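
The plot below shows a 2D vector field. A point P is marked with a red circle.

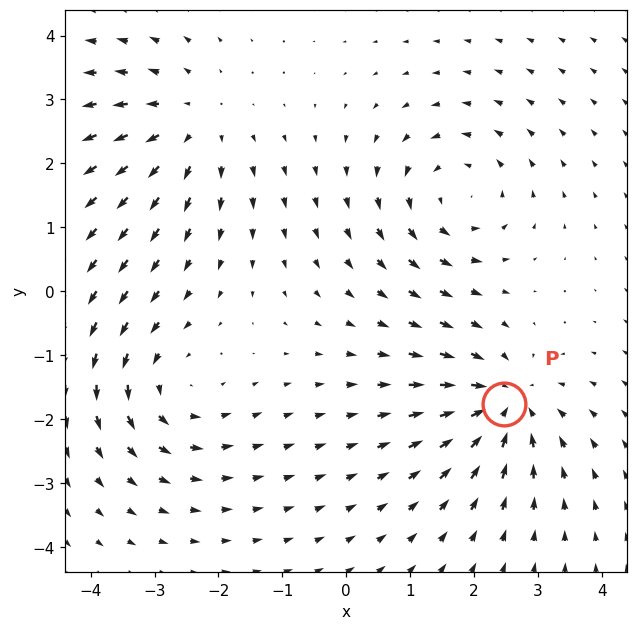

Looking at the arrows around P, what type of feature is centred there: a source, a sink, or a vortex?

sink

At P (2.5, -1.8) the arrows converge inward. Divergence about -6, curl ≈0 — negative divergence with near-zero curl is a sink.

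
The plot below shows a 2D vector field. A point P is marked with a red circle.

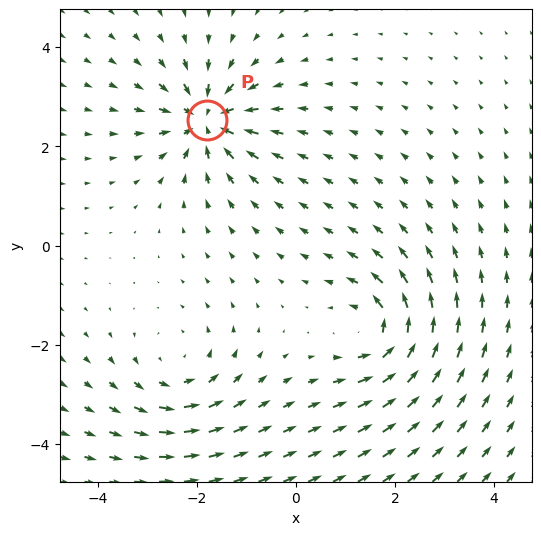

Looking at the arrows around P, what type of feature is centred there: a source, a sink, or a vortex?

At P (-1.8, 2.5) the arrows converge inward. Divergence about -7, curl ≈0 — negative divergence with near-zero curl is a sink.

sink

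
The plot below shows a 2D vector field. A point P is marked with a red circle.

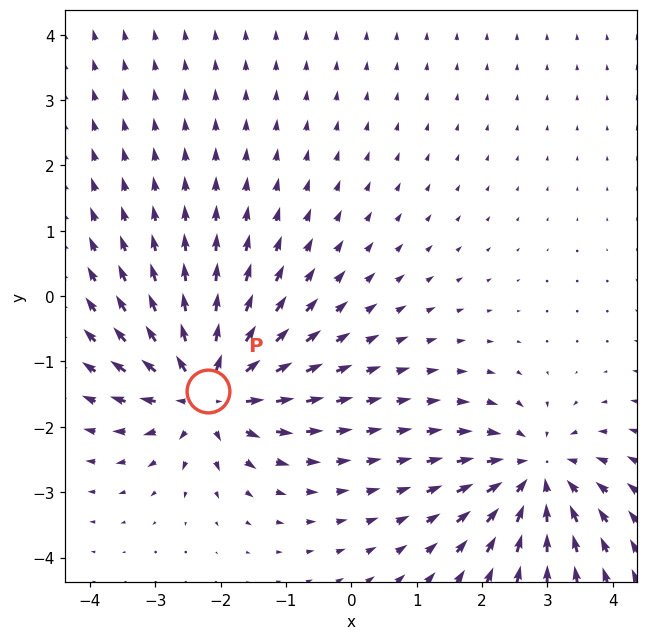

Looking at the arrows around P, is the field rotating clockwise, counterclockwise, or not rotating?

Near P at (-2.2, -1.4) the arrows show no circulation. The curl there is ≈0.

not rotating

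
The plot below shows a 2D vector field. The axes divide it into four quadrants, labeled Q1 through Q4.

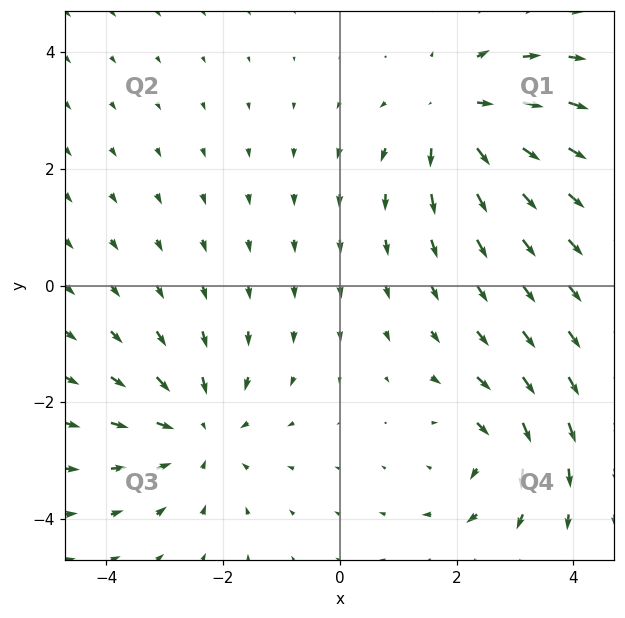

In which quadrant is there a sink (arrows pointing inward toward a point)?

Q3

The sink sits at approximately (-2.4, -2.5), which lies in quadrant Q3. The divergence there is about -3, negative as expected for a sink.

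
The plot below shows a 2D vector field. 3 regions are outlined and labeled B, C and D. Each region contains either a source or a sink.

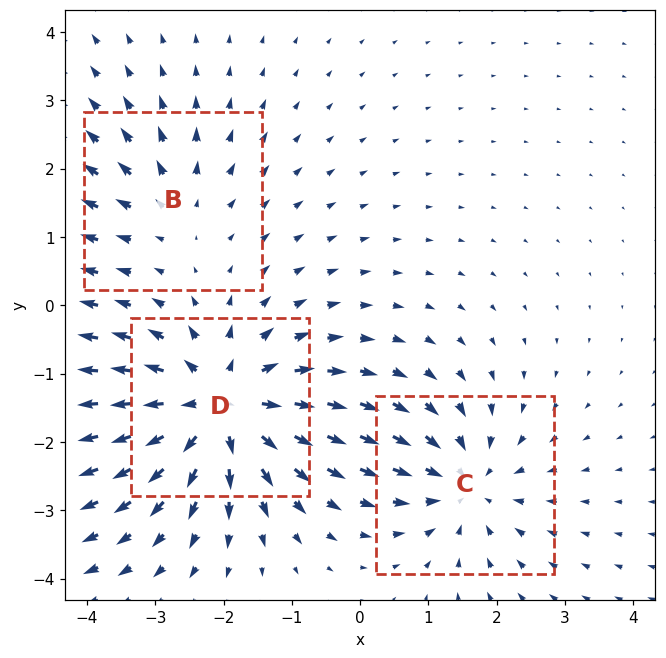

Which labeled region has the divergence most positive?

Divergence at each region's feature centre — B: about +2, C: about -3, D: about +5. Region D is most positive.

D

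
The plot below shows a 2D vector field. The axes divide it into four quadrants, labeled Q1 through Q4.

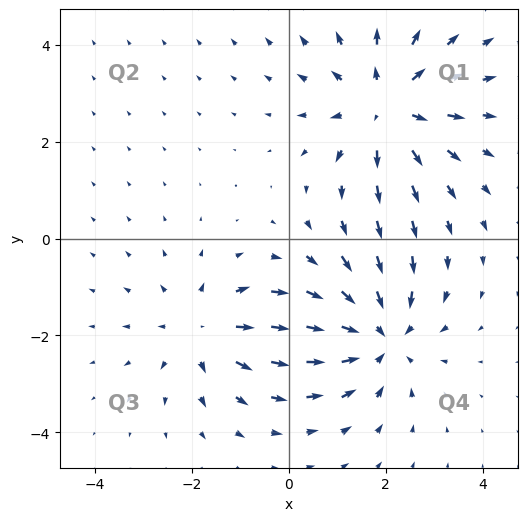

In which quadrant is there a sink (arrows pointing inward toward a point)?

Q4

The sink sits at approximately (1.9, -2.0), which lies in quadrant Q4. The divergence there is about -4, negative as expected for a sink.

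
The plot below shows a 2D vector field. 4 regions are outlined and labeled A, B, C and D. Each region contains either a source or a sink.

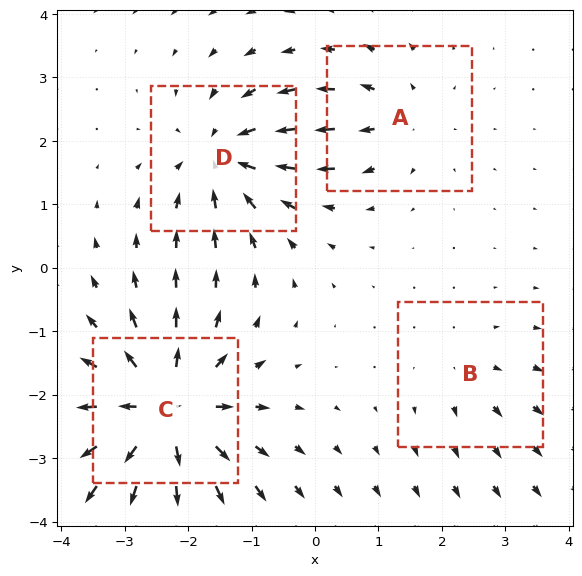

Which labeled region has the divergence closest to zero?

B

Divergence at each region's feature centre — A: about +3, B: about +2, C: about +8, D: about -6. Region B is closest to zero.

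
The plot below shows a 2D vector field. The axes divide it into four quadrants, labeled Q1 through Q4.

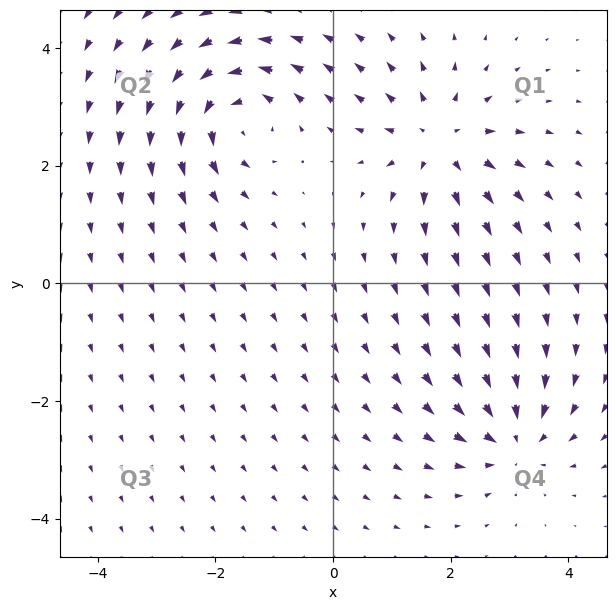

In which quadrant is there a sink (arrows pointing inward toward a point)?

The sink sits at approximately (3.1, -2.6), which lies in quadrant Q4. The divergence there is about -5, negative as expected for a sink.

Q4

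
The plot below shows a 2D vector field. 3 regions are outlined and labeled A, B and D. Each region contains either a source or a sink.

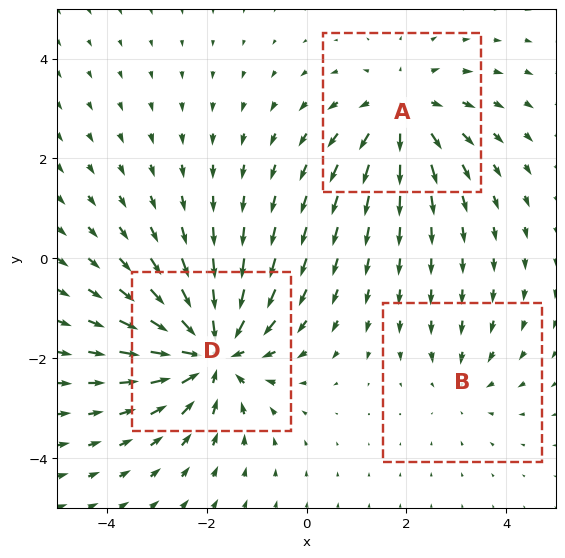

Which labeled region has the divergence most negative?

Divergence at each region's feature centre — A: about +3, B: about -2, D: about -5. Region D is most negative.

D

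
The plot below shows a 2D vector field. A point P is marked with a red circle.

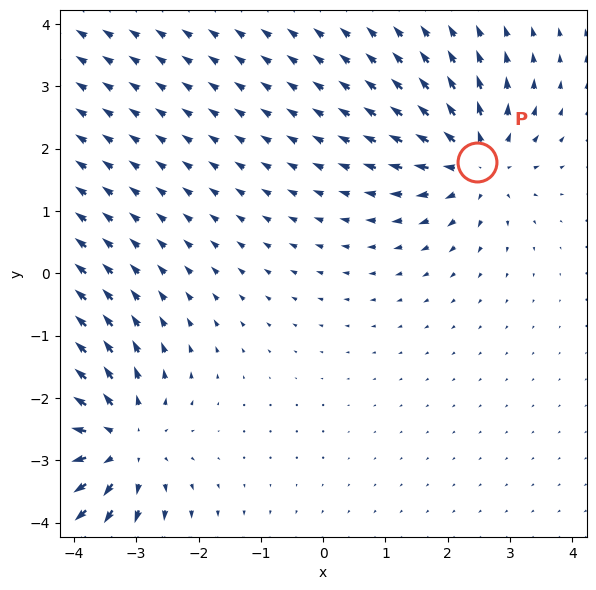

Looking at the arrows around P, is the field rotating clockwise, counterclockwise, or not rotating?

not rotating

Near P at (2.5, 1.8) the arrows show no circulation. The curl there is ≈0.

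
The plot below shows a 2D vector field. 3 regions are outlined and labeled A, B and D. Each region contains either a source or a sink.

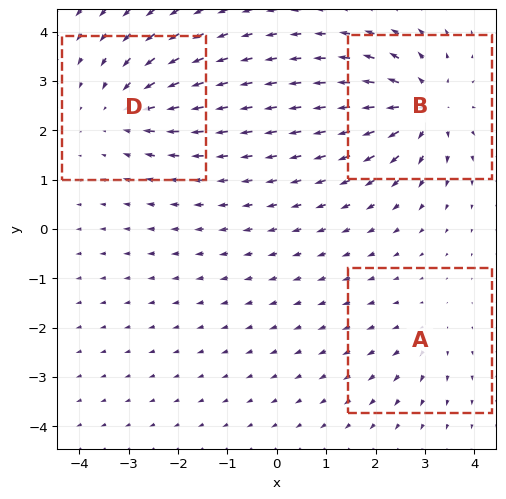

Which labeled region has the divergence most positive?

Divergence at each region's feature centre — A: about +2, B: about +5, D: about -4. Region B is most positive.

B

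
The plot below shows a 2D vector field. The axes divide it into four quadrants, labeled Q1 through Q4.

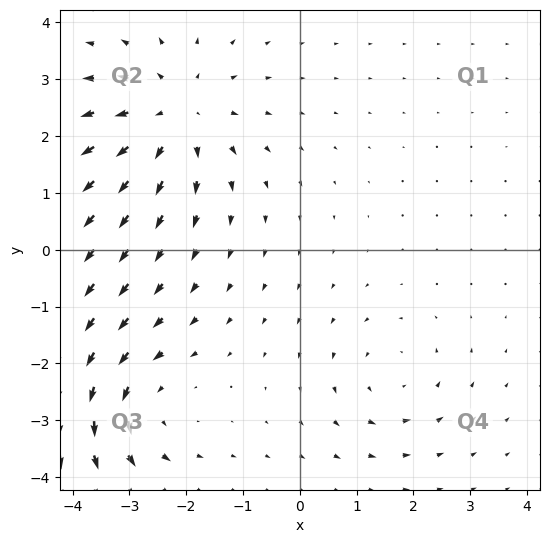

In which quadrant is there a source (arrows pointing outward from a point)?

The source sits at approximately (-2.2, 2.4), which lies in quadrant Q2. The divergence there is about +4, positive as expected for a source.

Q2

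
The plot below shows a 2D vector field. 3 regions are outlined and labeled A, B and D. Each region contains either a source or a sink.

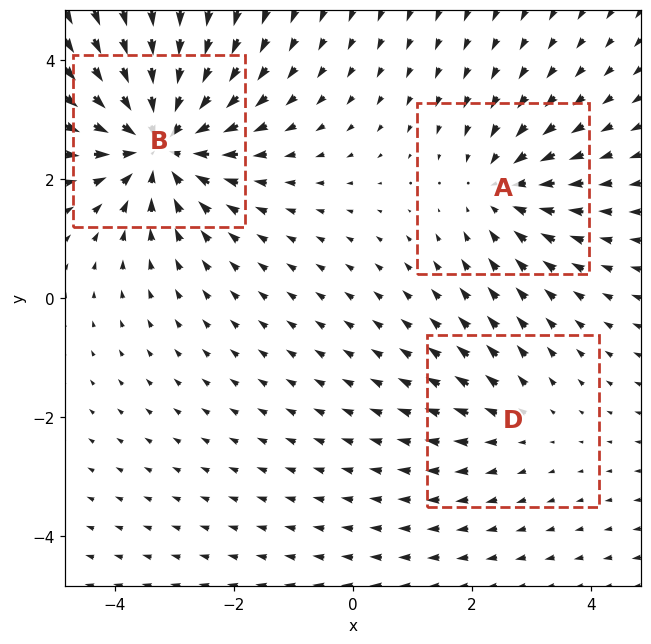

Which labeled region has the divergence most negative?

B

Divergence at each region's feature centre — A: about -3, B: about -5, D: about +2. Region B is most negative.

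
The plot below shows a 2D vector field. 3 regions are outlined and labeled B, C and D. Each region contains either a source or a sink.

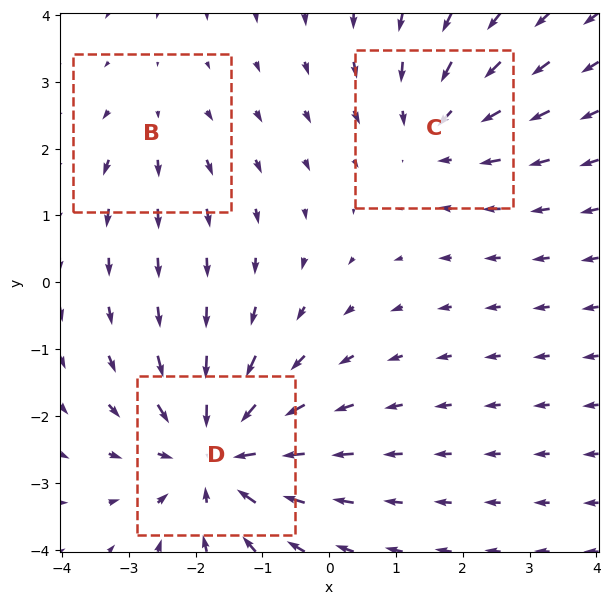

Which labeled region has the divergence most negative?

D

Divergence at each region's feature centre — B: about +2, C: about -3, D: about -4. Region D is most negative.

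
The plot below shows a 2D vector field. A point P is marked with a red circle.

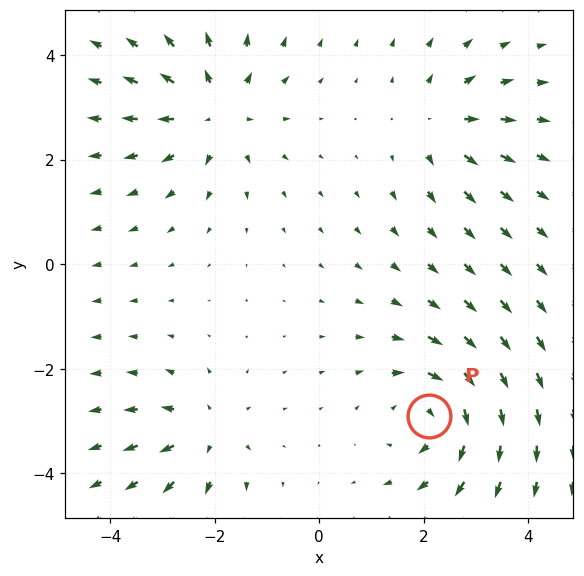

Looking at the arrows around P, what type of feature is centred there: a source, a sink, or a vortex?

At P (2.1, -2.9) the arrows circulate clockwise. Divergence ≈0, curl about -5 — near-zero divergence with nonzero curl is a vortex.

vortex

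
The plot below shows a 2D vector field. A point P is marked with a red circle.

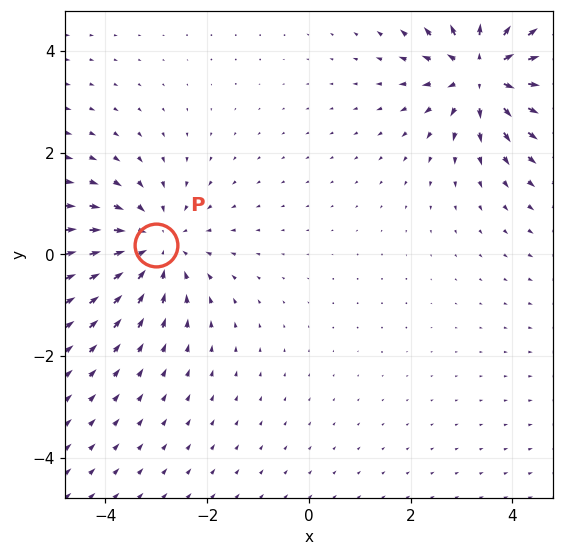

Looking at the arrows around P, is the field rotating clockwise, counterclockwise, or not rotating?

not rotating

Near P at (-3.0, 0.2) the arrows show no circulation. The curl there is ≈0.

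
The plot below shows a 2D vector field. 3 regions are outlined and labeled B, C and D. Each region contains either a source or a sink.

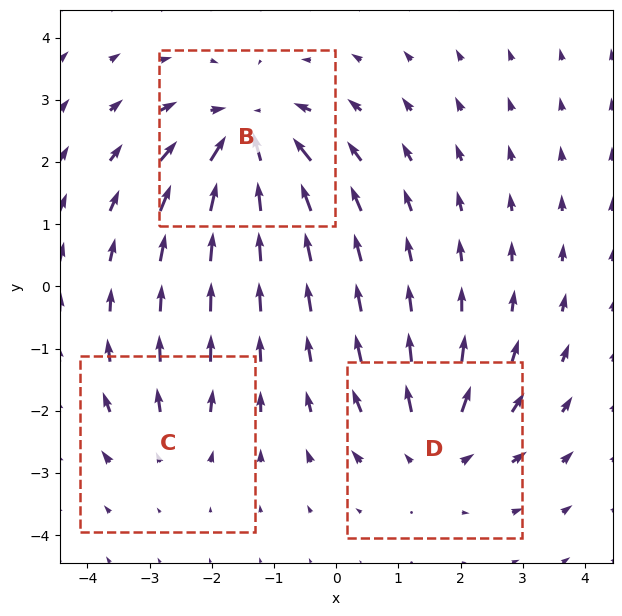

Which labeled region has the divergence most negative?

Divergence at each region's feature centre — B: about -5, C: about +2, D: about +4. Region B is most negative.

B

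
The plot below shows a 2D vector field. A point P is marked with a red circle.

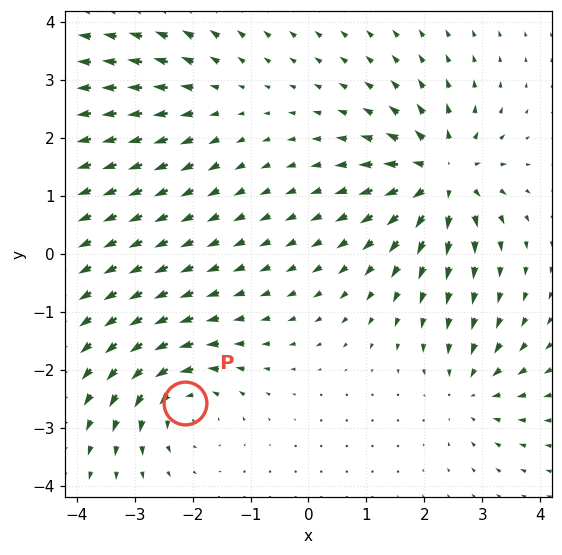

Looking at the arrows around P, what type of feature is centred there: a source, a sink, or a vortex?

At P (-2.1, -2.6) the arrows circulate counterclockwise. Divergence ≈0, curl about +4 — near-zero divergence with nonzero curl is a vortex.

vortex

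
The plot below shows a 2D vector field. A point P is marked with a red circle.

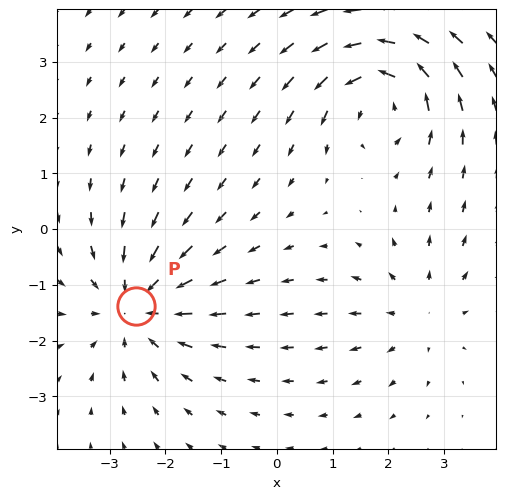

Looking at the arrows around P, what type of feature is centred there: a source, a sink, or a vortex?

At P (-2.5, -1.4) the arrows converge inward. Divergence about -4, curl ≈0 — negative divergence with near-zero curl is a sink.

sink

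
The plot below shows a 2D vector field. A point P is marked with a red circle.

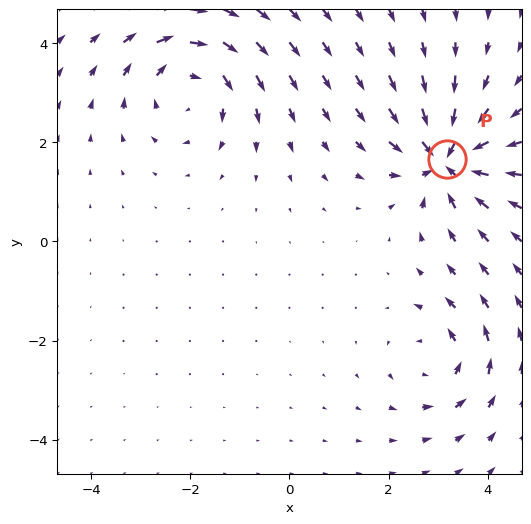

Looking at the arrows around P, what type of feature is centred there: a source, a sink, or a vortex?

sink

At P (3.2, 1.7) the arrows converge inward. Divergence about -6, curl ≈0 — negative divergence with near-zero curl is a sink.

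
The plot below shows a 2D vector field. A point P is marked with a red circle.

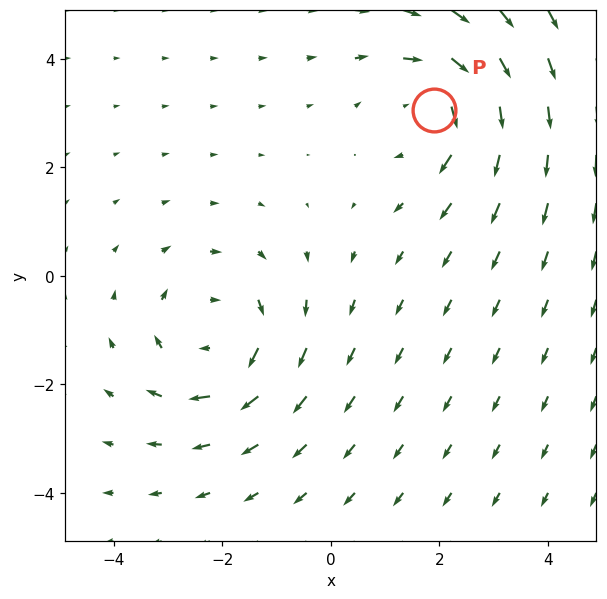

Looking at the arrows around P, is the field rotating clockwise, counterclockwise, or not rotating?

clockwise

Near P at (1.9, 3.1) the arrows circulate clockwise. The curl (z-component) there is about -4; negative curl means clockwise rotation.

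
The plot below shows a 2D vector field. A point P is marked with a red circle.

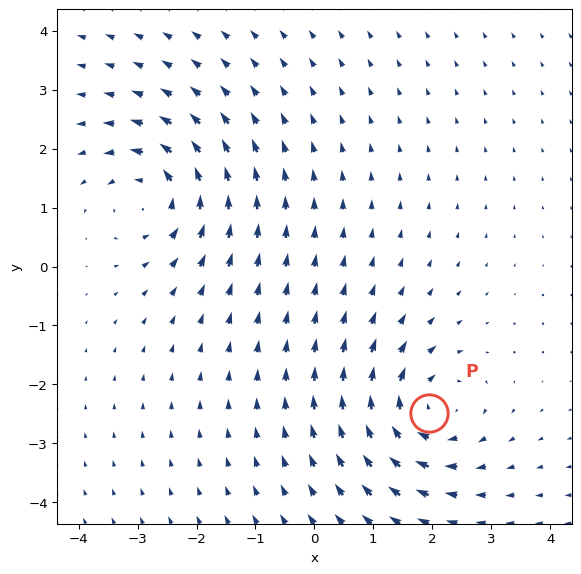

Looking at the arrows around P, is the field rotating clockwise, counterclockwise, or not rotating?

clockwise

Near P at (1.9, -2.5) the arrows circulate clockwise. The curl (z-component) there is about -3; negative curl means clockwise rotation.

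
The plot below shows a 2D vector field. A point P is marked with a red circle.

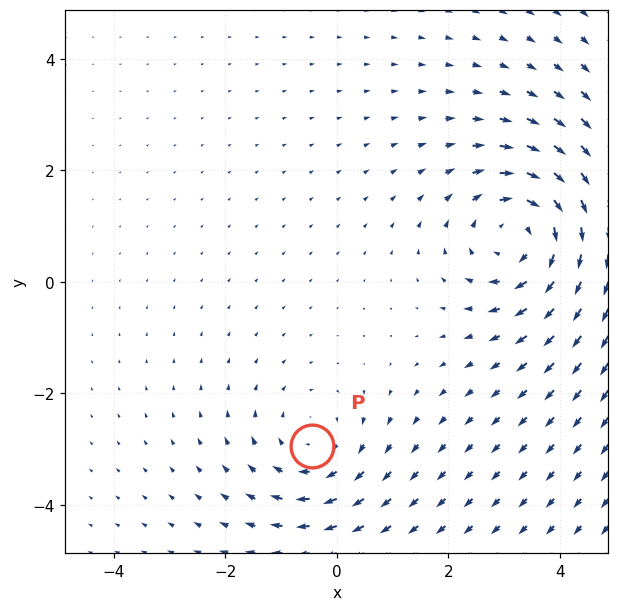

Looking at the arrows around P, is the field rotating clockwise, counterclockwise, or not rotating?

clockwise

Near P at (-0.4, -3.0) the arrows circulate clockwise. The curl (z-component) there is about -2; negative curl means clockwise rotation.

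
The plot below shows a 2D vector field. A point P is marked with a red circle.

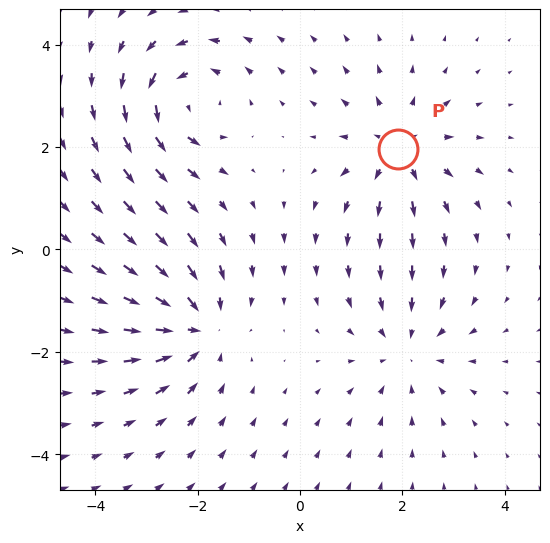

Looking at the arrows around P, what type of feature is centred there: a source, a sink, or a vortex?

source

At P (1.9, 2.0) the arrows spread outward. Divergence about +5, curl ≈0 — positive divergence with near-zero curl is a source.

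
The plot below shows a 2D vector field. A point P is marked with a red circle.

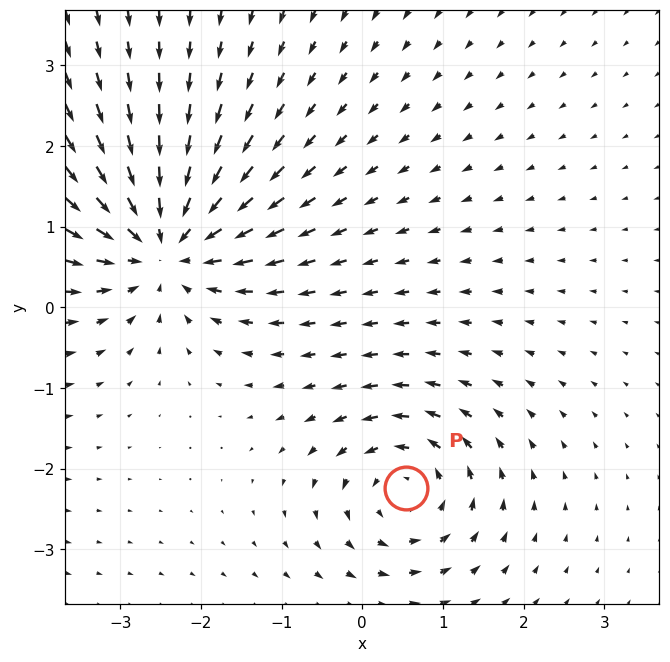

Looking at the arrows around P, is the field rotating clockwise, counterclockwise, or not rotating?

Near P at (0.5, -2.2) the arrows circulate counterclockwise. The curl (z-component) there is about +4; positive curl means counterclockwise rotation.

counterclockwise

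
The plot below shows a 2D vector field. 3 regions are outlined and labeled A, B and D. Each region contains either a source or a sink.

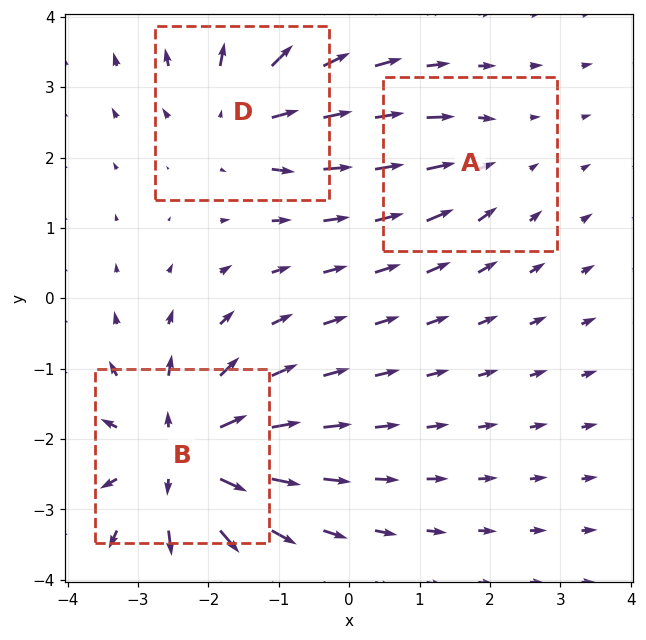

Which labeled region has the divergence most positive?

Divergence at each region's feature centre — A: about -2, B: about +6, D: about +4. Region B is most positive.

B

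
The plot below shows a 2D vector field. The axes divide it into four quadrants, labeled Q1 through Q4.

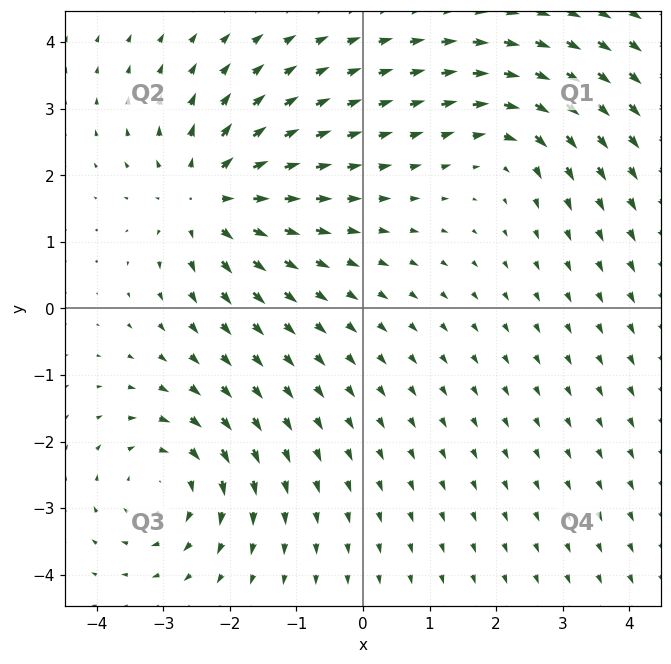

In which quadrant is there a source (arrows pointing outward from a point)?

The source sits at approximately (-2.3, 1.7), which lies in quadrant Q2. The divergence there is about +5, positive as expected for a source.

Q2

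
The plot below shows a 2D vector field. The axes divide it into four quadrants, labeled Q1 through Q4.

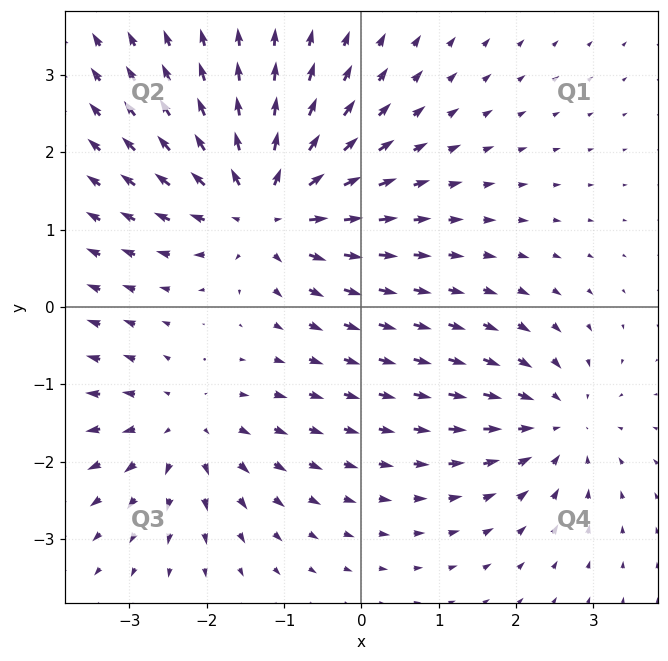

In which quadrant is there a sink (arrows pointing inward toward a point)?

The sink sits at approximately (2.5, -1.5), which lies in quadrant Q4. The divergence there is about -3, negative as expected for a sink.

Q4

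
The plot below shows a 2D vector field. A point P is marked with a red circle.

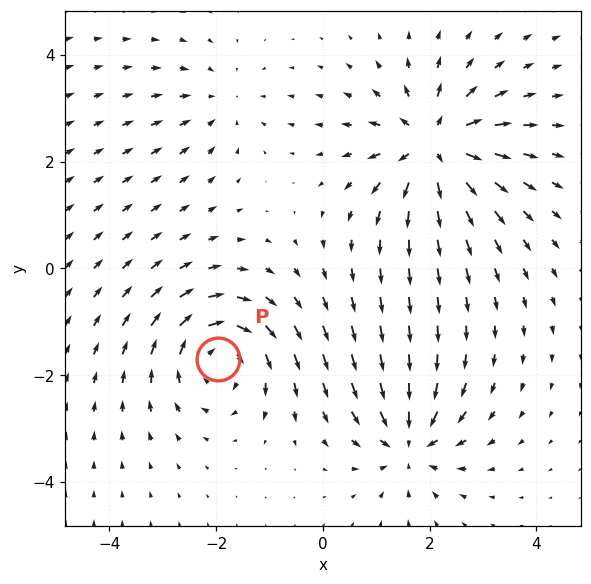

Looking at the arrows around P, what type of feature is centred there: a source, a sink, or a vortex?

vortex

At P (-2.0, -1.7) the arrows circulate clockwise. Divergence ≈0, curl about -5 — near-zero divergence with nonzero curl is a vortex.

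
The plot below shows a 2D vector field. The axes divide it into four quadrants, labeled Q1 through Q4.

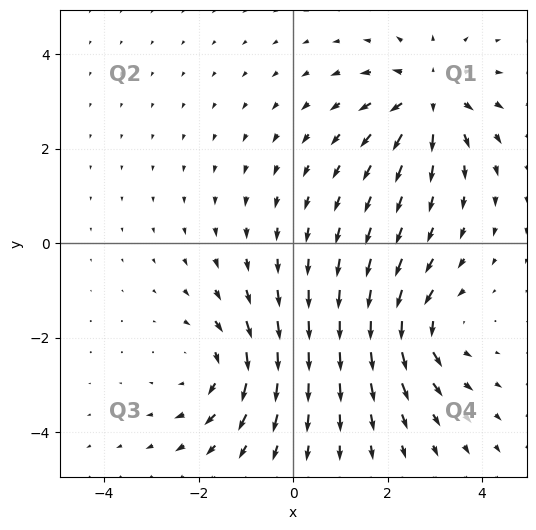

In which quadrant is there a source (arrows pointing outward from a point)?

Q1

The source sits at approximately (2.9, 3.1), which lies in quadrant Q1. The divergence there is about +6, positive as expected for a source.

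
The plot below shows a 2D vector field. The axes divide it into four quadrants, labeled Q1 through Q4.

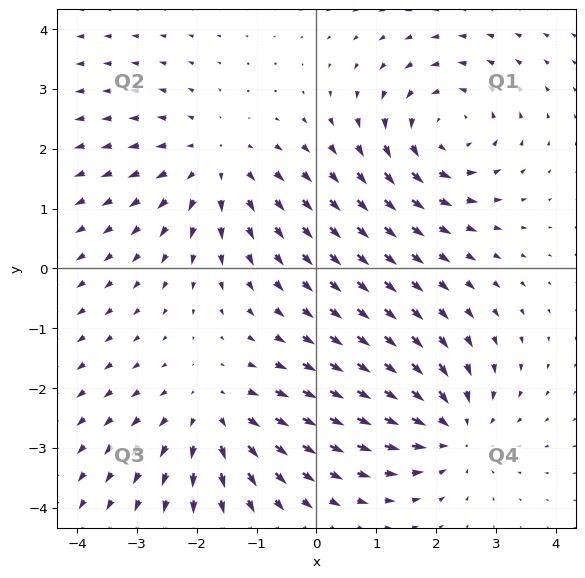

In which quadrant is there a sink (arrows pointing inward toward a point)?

The sink sits at approximately (2.3, -2.7), which lies in quadrant Q4. The divergence there is about -3, negative as expected for a sink.

Q4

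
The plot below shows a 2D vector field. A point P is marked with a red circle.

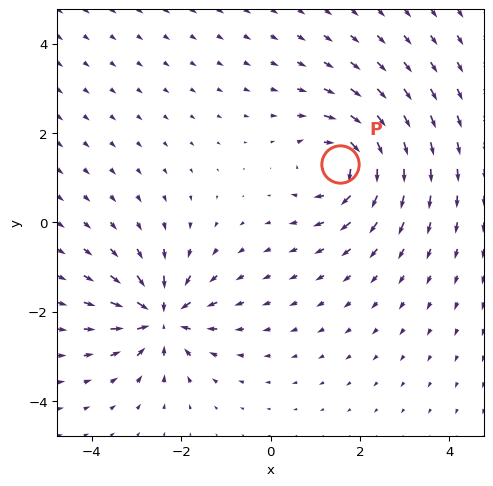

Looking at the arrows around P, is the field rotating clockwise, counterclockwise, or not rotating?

Near P at (1.5, 1.3) the arrows circulate clockwise. The curl (z-component) there is about -6; negative curl means clockwise rotation.

clockwise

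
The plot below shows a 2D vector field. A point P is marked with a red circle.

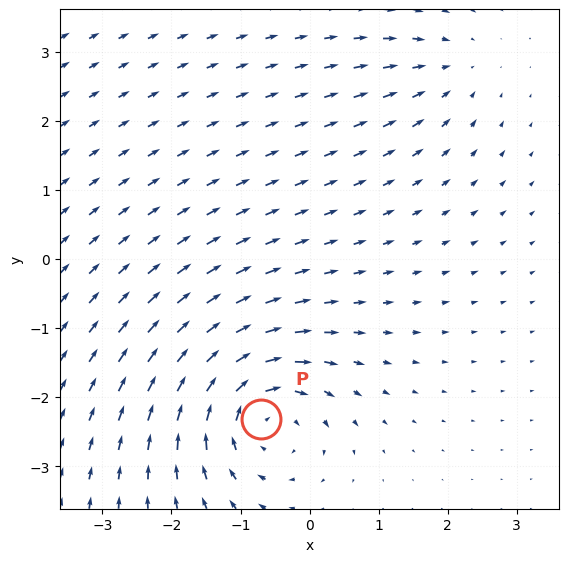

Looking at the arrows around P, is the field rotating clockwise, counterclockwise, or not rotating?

clockwise

Near P at (-0.7, -2.3) the arrows circulate clockwise. The curl (z-component) there is about -6; negative curl means clockwise rotation.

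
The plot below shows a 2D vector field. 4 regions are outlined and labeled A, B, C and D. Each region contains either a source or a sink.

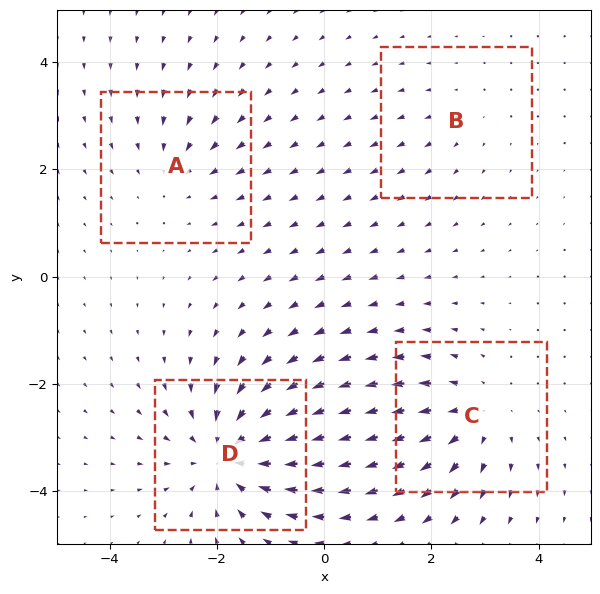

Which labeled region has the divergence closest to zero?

B

Divergence at each region's feature centre — A: about -3, B: about +2, C: about +4, D: about -6. Region B is closest to zero.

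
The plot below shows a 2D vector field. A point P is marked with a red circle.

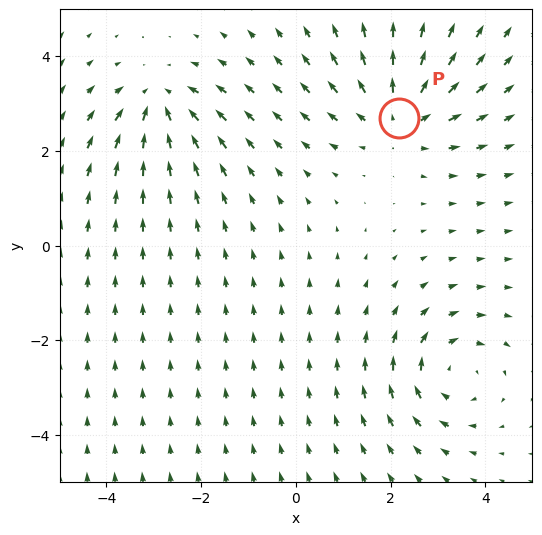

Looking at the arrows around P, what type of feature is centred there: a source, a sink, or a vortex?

At P (2.2, 2.7) the arrows spread outward. Divergence about +3, curl ≈0 — positive divergence with near-zero curl is a source.

source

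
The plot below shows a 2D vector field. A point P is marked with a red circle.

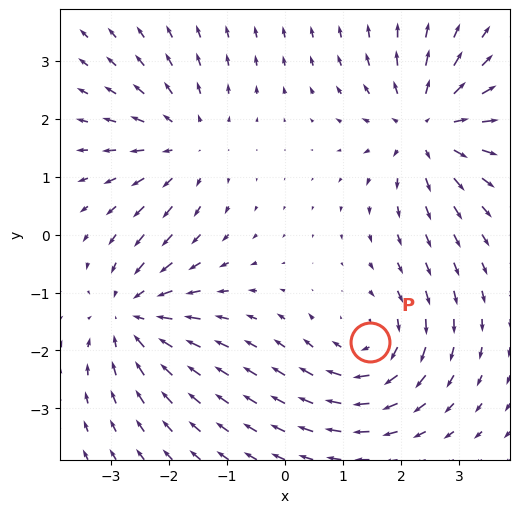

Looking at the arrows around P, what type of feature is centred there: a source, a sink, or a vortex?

At P (1.5, -1.9) the arrows circulate clockwise. Divergence ≈0, curl about -4 — near-zero divergence with nonzero curl is a vortex.

vortex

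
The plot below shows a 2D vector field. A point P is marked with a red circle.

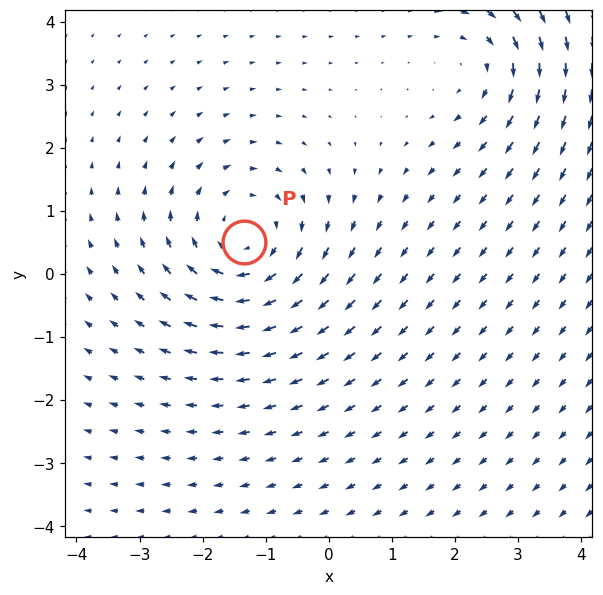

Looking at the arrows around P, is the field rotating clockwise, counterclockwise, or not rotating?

Near P at (-1.3, 0.5) the arrows circulate clockwise. The curl (z-component) there is about -3; negative curl means clockwise rotation.

clockwise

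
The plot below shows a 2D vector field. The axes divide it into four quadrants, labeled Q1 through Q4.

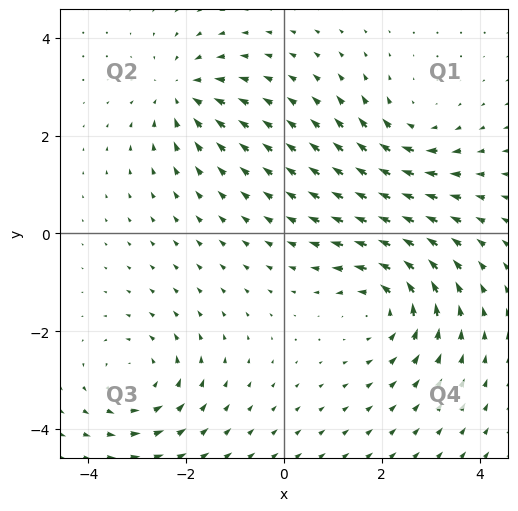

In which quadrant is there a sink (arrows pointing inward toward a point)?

The sink sits at approximately (-2.1, 2.9), which lies in quadrant Q2. The divergence there is about -4, negative as expected for a sink.

Q2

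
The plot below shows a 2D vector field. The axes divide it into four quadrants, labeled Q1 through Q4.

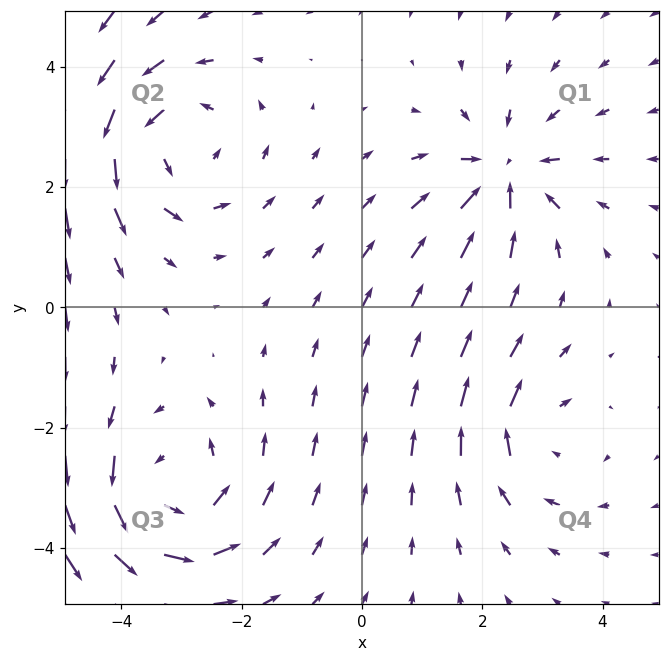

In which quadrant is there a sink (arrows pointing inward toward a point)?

Q1

The sink sits at approximately (2.4, 2.2), which lies in quadrant Q1. The divergence there is about -4, negative as expected for a sink.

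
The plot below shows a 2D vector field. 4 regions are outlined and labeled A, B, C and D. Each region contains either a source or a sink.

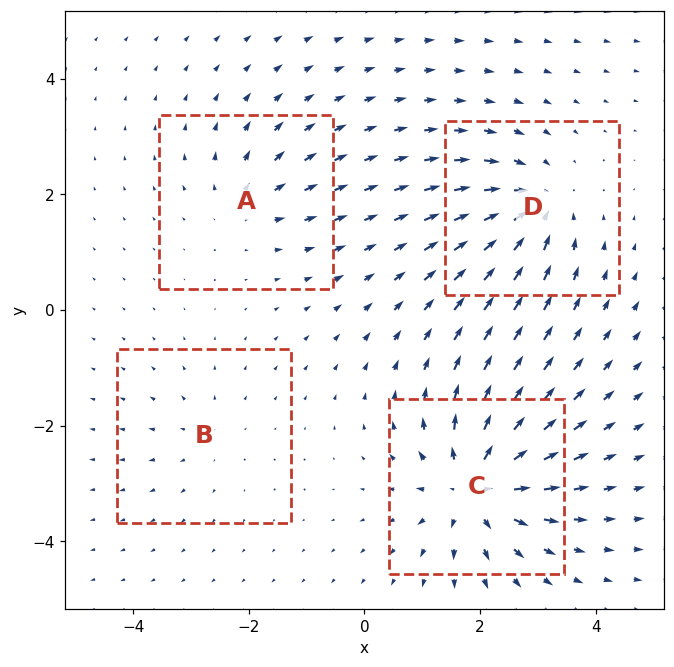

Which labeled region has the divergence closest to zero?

Divergence at each region's feature centre — A: about +3, B: about +2, C: about +7, D: about -6. Region B is closest to zero.

B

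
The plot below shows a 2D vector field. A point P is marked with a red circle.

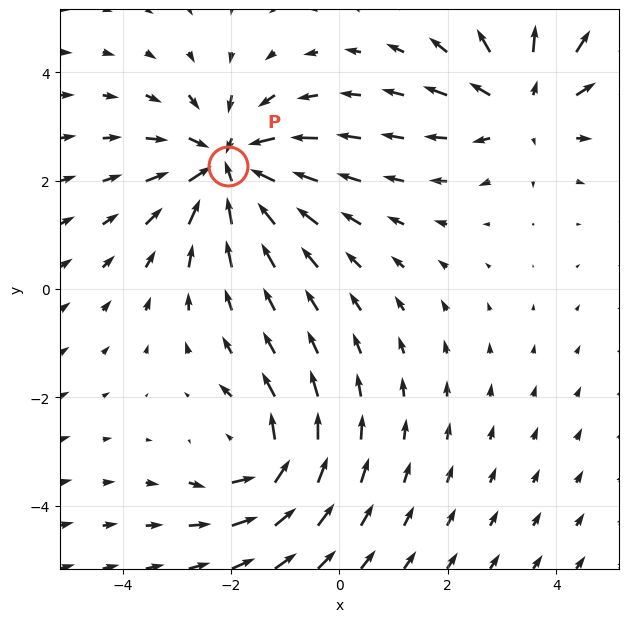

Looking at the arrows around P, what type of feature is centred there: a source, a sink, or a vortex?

At P (-2.1, 2.3) the arrows converge inward. Divergence about -4, curl ≈0 — negative divergence with near-zero curl is a sink.

sink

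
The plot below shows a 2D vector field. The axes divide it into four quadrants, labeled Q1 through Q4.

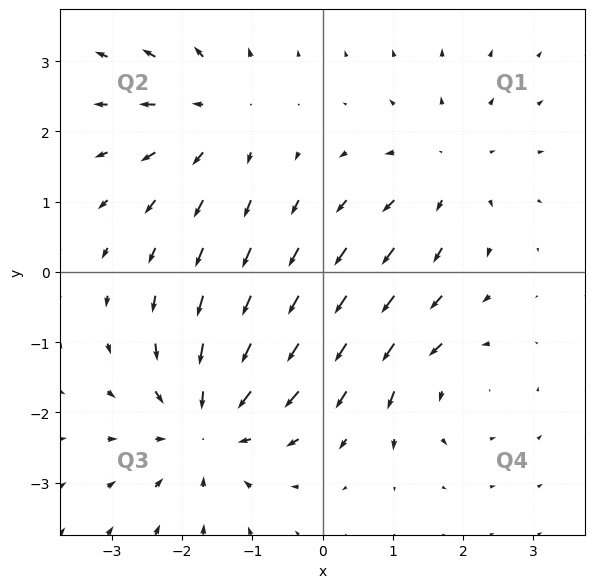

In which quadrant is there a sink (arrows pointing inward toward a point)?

The sink sits at approximately (-1.6, -2.2), which lies in quadrant Q3. The divergence there is about -4, negative as expected for a sink.

Q3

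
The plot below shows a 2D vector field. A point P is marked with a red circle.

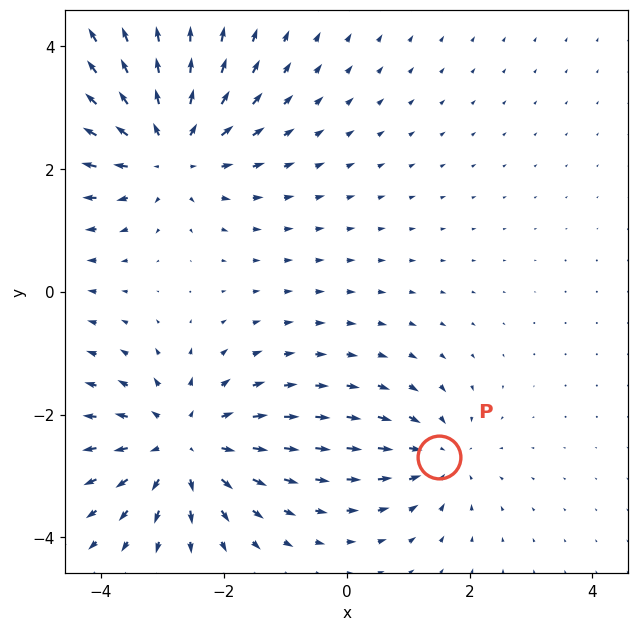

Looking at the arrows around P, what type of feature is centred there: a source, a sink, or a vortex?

sink

At P (1.5, -2.7) the arrows converge inward. Divergence about -3, curl ≈0 — negative divergence with near-zero curl is a sink.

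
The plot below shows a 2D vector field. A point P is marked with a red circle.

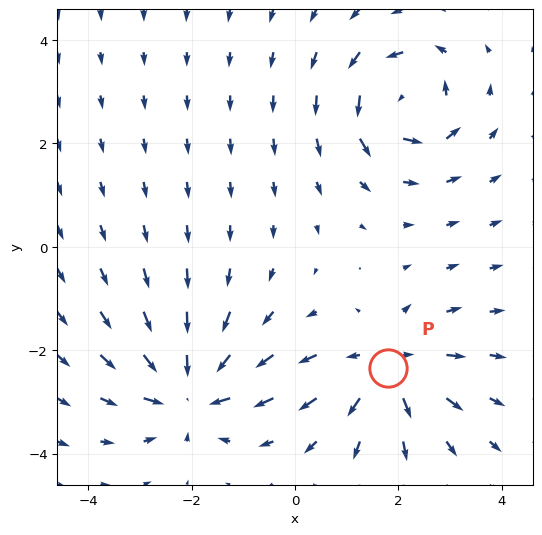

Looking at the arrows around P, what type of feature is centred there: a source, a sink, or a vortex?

source

At P (1.8, -2.3) the arrows spread outward. Divergence about +4, curl ≈0 — positive divergence with near-zero curl is a source.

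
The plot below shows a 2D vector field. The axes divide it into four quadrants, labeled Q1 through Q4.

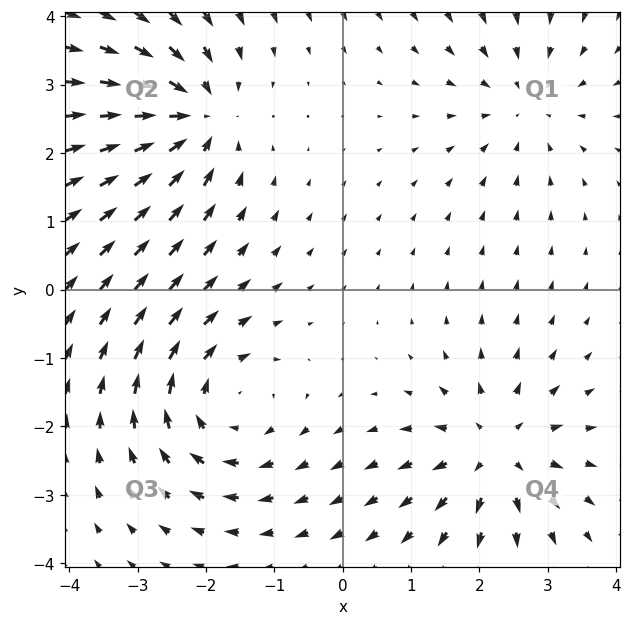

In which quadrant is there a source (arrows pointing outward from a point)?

The source sits at approximately (2.2, -2.3), which lies in quadrant Q4. The divergence there is about +5, positive as expected for a source.

Q4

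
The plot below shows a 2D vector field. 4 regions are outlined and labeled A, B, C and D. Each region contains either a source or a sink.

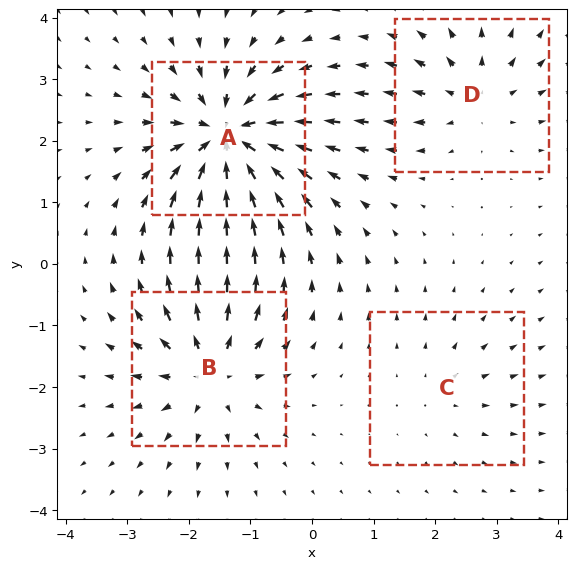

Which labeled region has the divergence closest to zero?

Divergence at each region's feature centre — A: about -9, B: about +6, C: about +2, D: about +4. Region C is closest to zero.

C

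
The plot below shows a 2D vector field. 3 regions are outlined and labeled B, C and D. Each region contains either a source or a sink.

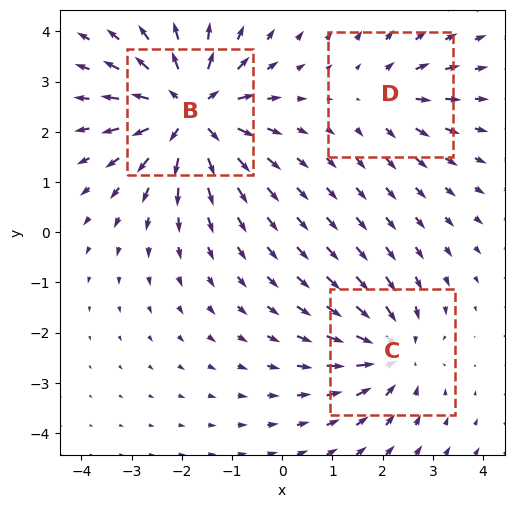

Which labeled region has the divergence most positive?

Divergence at each region's feature centre — B: about +6, C: about -3, D: about +2. Region B is most positive.

B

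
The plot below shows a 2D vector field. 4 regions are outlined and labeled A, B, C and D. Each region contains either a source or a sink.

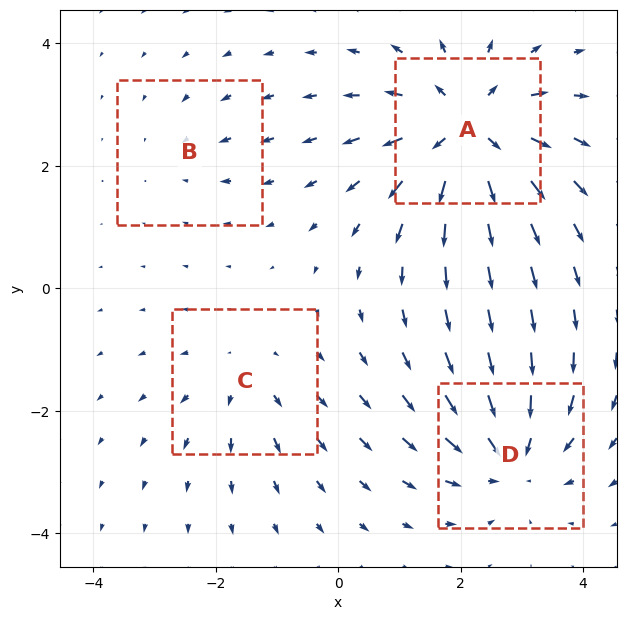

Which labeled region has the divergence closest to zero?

Divergence at each region's feature centre — A: about +7, B: about -2, C: about +3, D: about -5. Region B is closest to zero.

B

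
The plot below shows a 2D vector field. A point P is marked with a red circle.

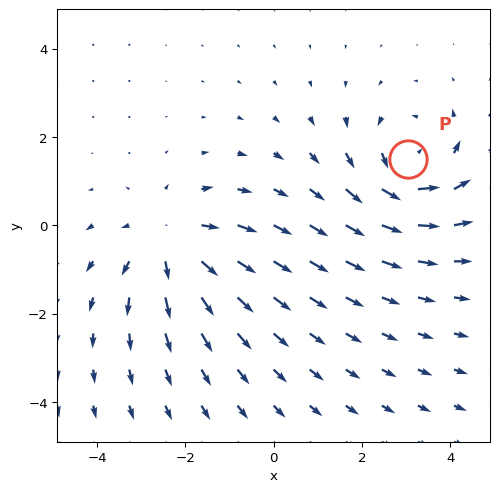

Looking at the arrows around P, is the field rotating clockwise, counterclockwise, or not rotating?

counterclockwise

Near P at (3.0, 1.5) the arrows circulate counterclockwise. The curl (z-component) there is about +4; positive curl means counterclockwise rotation.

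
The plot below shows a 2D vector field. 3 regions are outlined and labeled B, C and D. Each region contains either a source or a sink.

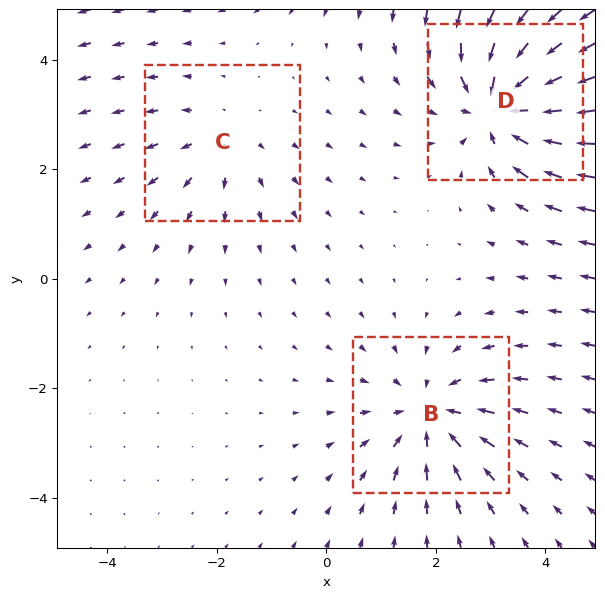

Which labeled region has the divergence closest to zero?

C

Divergence at each region's feature centre — B: about -3, C: about +2, D: about -4. Region C is closest to zero.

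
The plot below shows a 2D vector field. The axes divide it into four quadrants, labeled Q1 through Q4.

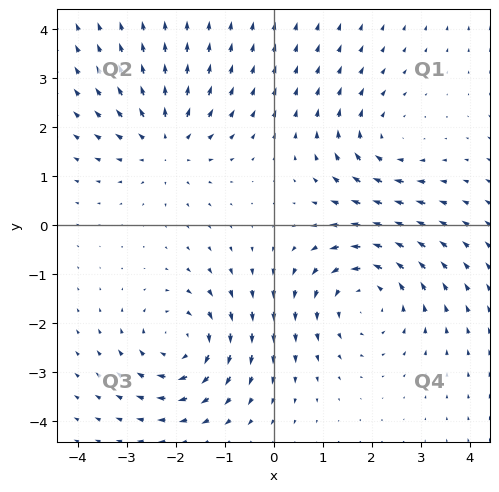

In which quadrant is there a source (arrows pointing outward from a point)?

The source sits at approximately (-2.2, 1.7), which lies in quadrant Q2. The divergence there is about +3, positive as expected for a source.

Q2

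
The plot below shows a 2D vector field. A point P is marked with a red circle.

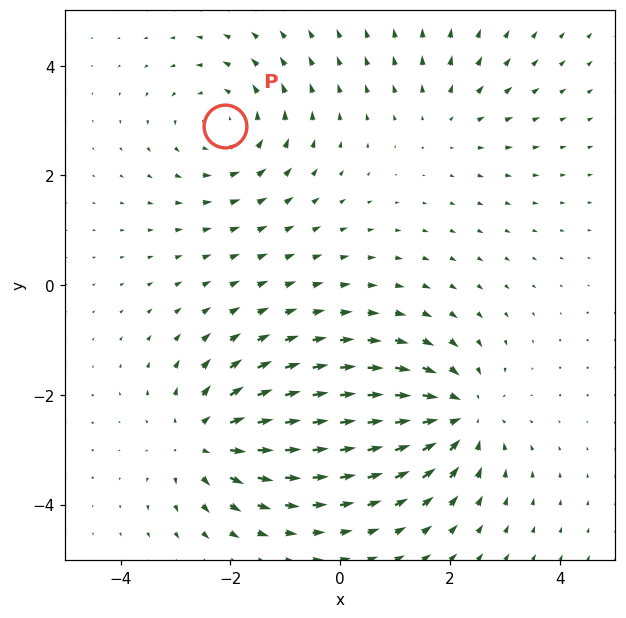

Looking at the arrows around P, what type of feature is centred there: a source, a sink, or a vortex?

vortex

At P (-2.1, 2.9) the arrows circulate counterclockwise. Divergence ≈0, curl about +3 — near-zero divergence with nonzero curl is a vortex.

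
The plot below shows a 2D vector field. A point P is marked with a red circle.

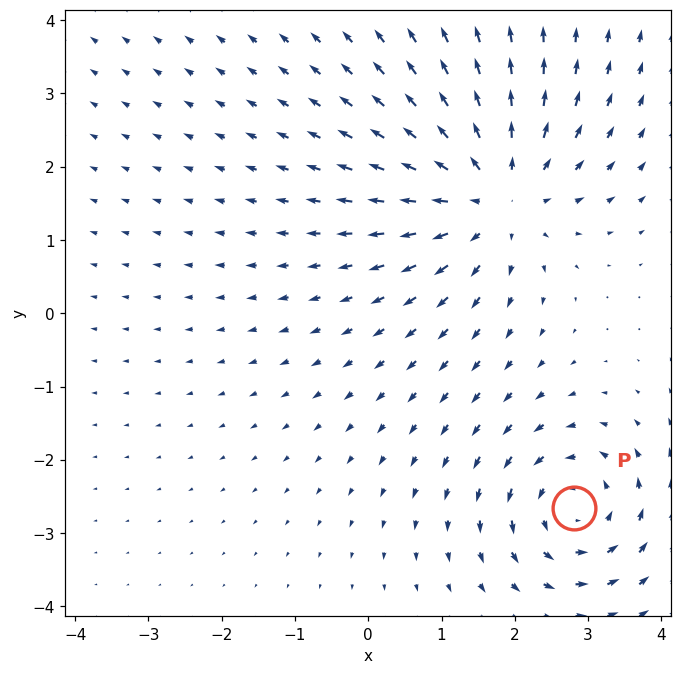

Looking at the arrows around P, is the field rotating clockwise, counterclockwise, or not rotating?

counterclockwise

Near P at (2.8, -2.7) the arrows circulate counterclockwise. The curl (z-component) there is about +4; positive curl means counterclockwise rotation.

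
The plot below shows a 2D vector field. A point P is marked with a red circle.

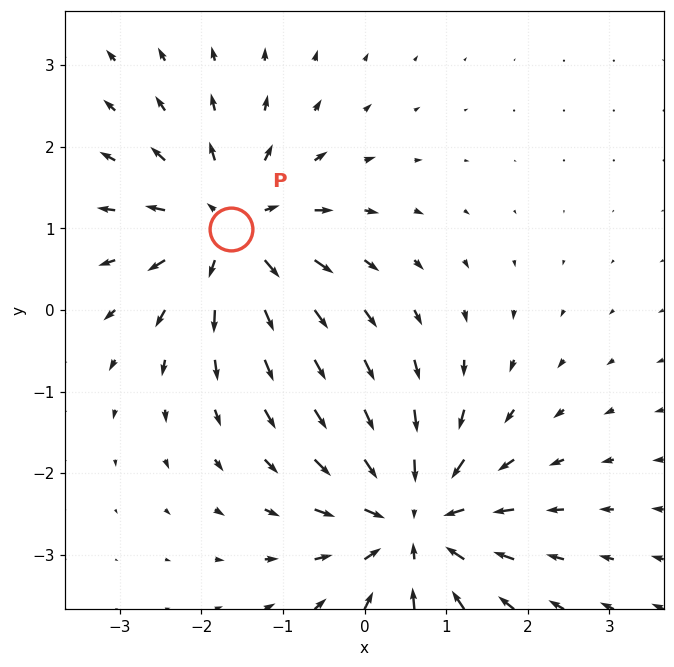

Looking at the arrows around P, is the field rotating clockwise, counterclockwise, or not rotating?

Near P at (-1.6, 1.0) the arrows show no circulation. The curl there is ≈0.

not rotating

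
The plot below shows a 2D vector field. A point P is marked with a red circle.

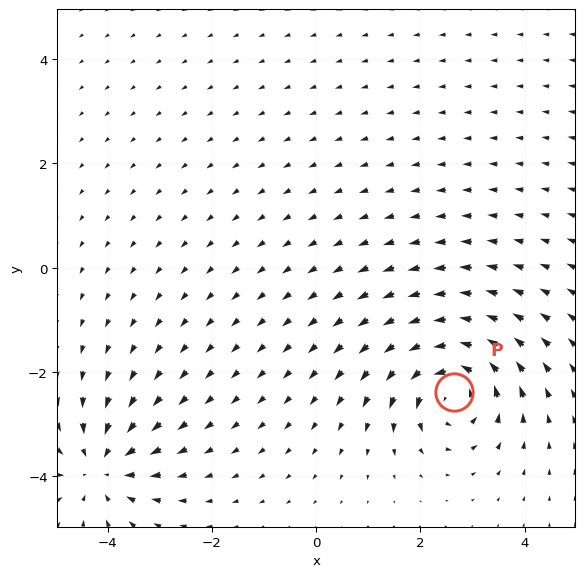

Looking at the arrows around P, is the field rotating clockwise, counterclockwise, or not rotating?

counterclockwise

Near P at (2.6, -2.4) the arrows circulate counterclockwise. The curl (z-component) there is about +6; positive curl means counterclockwise rotation.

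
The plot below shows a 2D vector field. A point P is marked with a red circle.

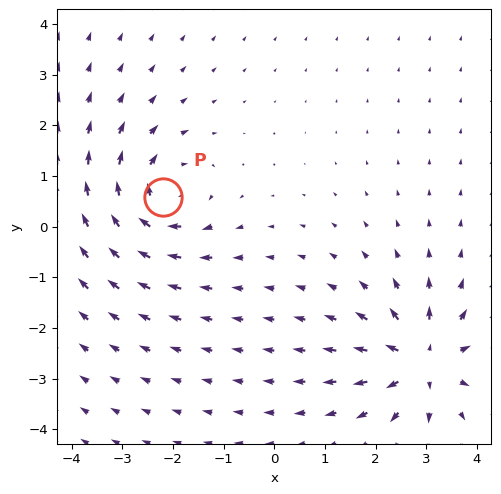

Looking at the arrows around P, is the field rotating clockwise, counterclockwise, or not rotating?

clockwise

Near P at (-2.2, 0.6) the arrows circulate clockwise. The curl (z-component) there is about -5; negative curl means clockwise rotation.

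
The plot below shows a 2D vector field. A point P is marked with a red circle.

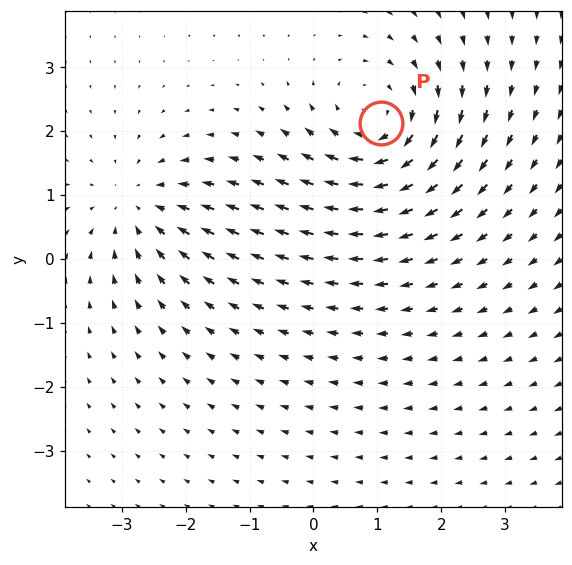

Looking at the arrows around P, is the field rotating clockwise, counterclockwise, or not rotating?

Near P at (1.1, 2.1) the arrows circulate clockwise. The curl (z-component) there is about -4; negative curl means clockwise rotation.

clockwise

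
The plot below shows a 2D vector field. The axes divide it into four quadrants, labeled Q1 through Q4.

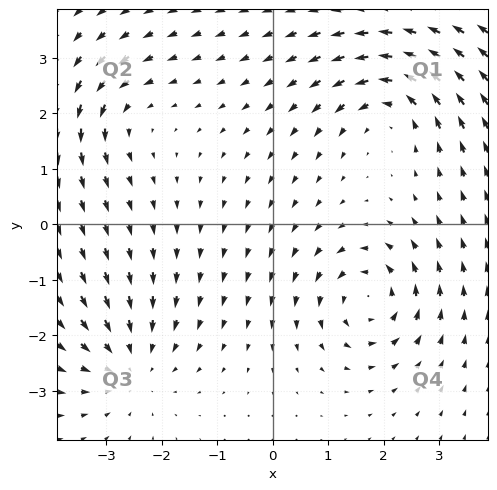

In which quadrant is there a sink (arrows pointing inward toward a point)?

Q3

The sink sits at approximately (-2.6, -2.5), which lies in quadrant Q3. The divergence there is about -4, negative as expected for a sink.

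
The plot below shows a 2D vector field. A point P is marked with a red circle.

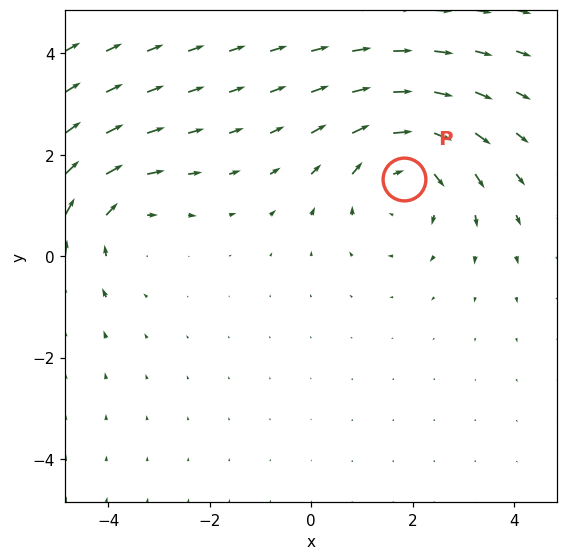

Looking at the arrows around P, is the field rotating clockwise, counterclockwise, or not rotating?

clockwise

Near P at (1.8, 1.5) the arrows circulate clockwise. The curl (z-component) there is about -4; negative curl means clockwise rotation.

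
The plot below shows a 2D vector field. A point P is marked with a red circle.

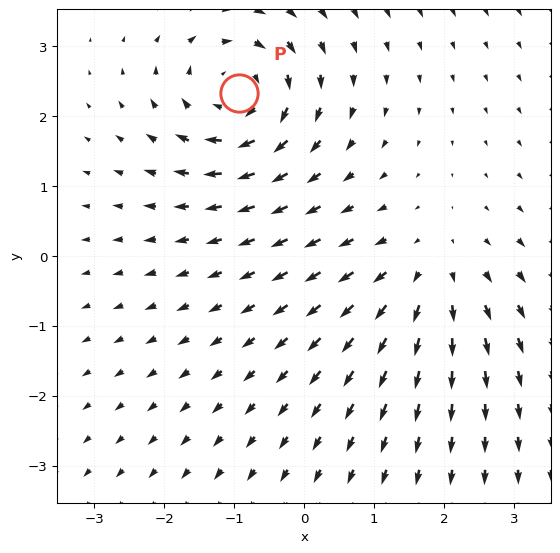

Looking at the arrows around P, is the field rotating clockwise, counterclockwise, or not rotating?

Near P at (-0.9, 2.3) the arrows circulate clockwise. The curl (z-component) there is about -4; negative curl means clockwise rotation.

clockwise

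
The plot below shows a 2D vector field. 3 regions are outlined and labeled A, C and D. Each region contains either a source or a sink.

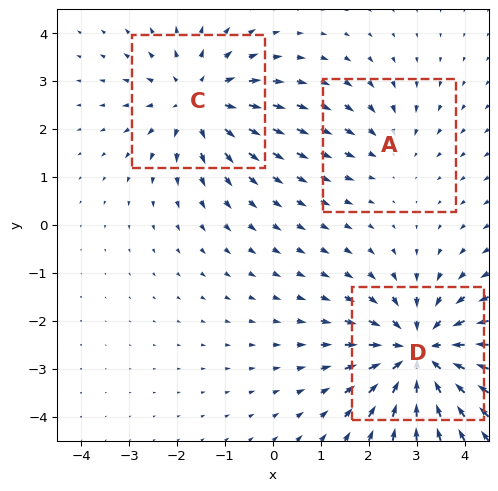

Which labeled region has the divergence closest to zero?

Divergence at each region's feature centre — A: about -2, C: about +3, D: about -4. Region A is closest to zero.

A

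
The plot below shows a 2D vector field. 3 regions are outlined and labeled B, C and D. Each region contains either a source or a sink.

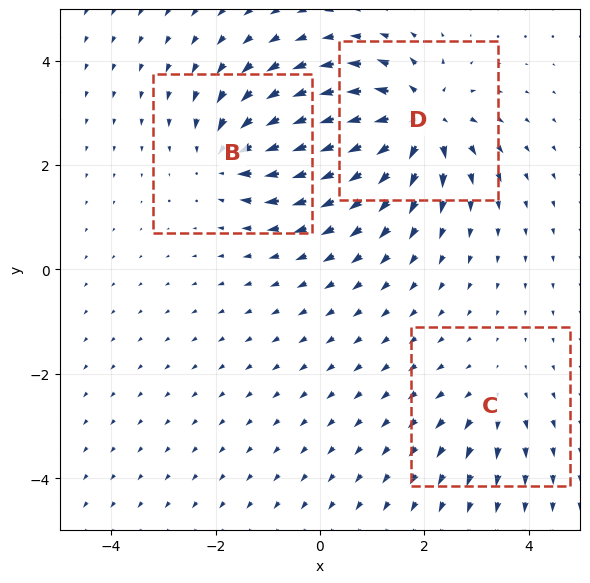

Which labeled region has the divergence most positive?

Divergence at each region's feature centre — B: about -4, C: about +2, D: about +6. Region D is most positive.

D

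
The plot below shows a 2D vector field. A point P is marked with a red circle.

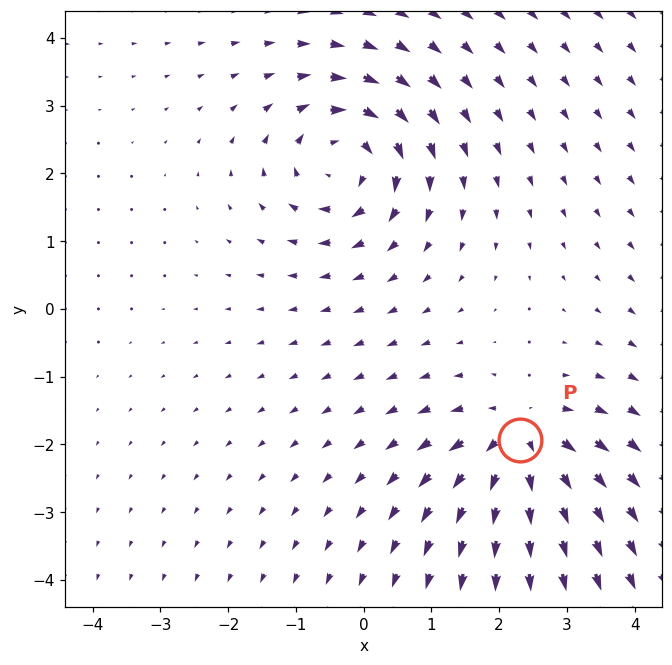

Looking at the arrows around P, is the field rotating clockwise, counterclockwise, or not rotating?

not rotating

Near P at (2.3, -1.9) the arrows show no circulation. The curl there is ≈0.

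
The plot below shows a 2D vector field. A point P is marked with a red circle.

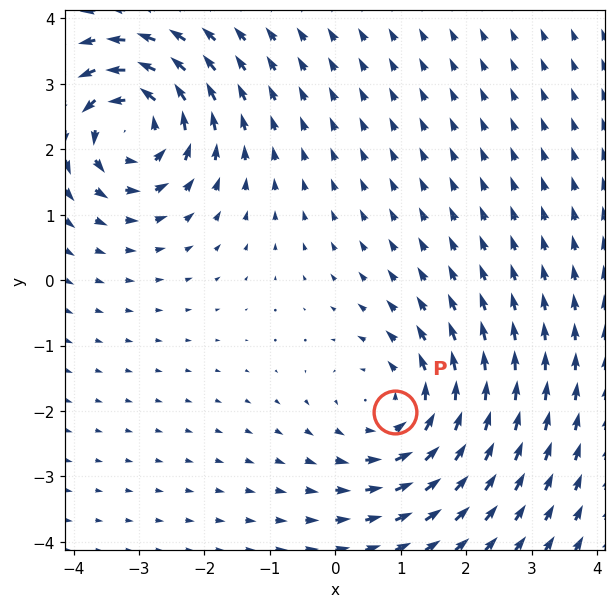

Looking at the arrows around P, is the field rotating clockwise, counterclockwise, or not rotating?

Near P at (0.9, -2.0) the arrows circulate counterclockwise. The curl (z-component) there is about +3; positive curl means counterclockwise rotation.

counterclockwise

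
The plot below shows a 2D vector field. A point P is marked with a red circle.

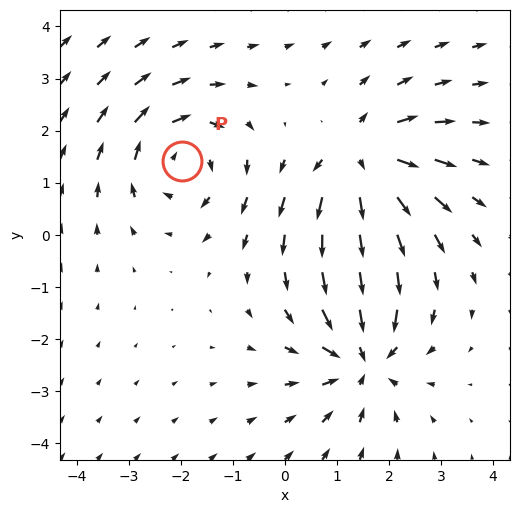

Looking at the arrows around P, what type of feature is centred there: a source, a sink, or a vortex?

At P (-2.0, 1.4) the arrows circulate clockwise. Divergence ≈0, curl about -3 — near-zero divergence with nonzero curl is a vortex.

vortex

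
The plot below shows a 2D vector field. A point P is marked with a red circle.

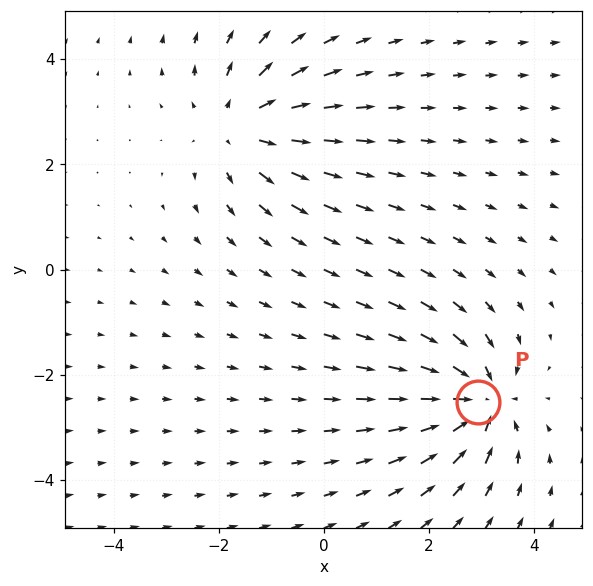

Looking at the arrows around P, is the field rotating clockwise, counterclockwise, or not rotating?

not rotating

Near P at (2.9, -2.5) the arrows show no circulation. The curl there is ≈0.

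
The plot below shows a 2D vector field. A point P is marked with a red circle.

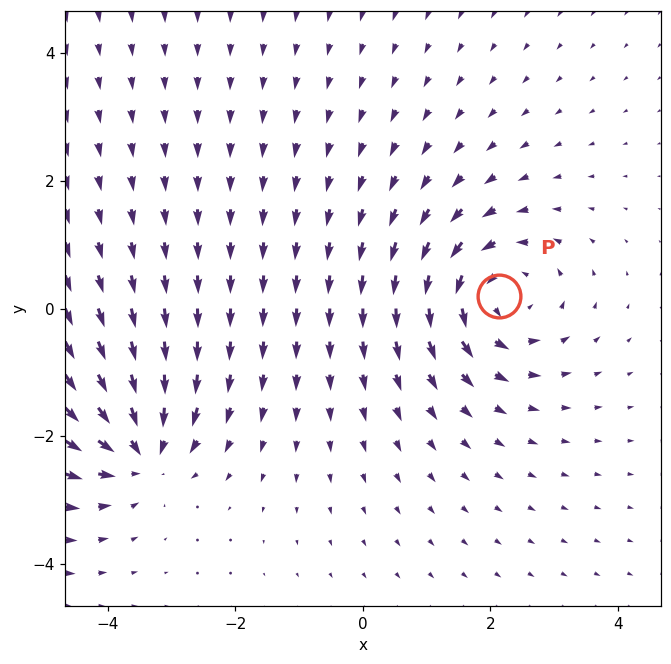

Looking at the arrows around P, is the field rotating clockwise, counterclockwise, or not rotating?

counterclockwise

Near P at (2.1, 0.2) the arrows circulate counterclockwise. The curl (z-component) there is about +5; positive curl means counterclockwise rotation.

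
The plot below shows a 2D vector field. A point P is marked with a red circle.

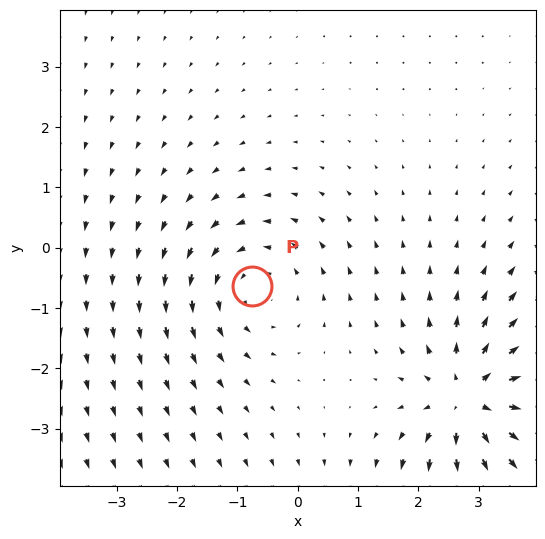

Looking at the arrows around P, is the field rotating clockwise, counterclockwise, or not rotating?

counterclockwise

Near P at (-0.7, -0.6) the arrows circulate counterclockwise. The curl (z-component) there is about +2; positive curl means counterclockwise rotation.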